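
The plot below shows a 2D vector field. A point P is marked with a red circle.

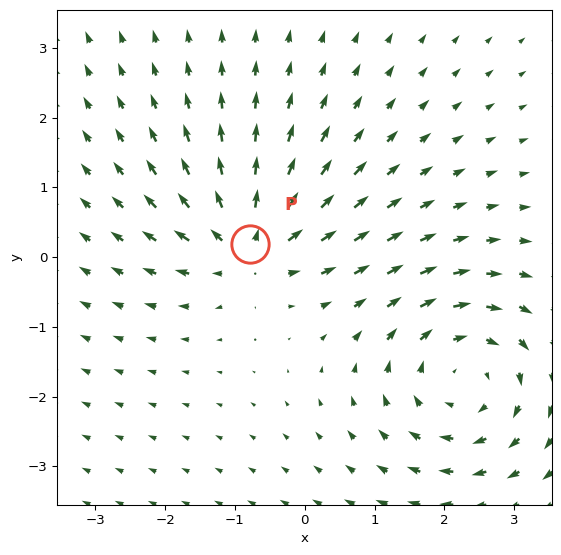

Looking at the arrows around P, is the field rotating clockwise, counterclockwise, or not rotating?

Near P at (-0.8, 0.2) the arrows show no circulation. The curl there is ≈0.

not rotating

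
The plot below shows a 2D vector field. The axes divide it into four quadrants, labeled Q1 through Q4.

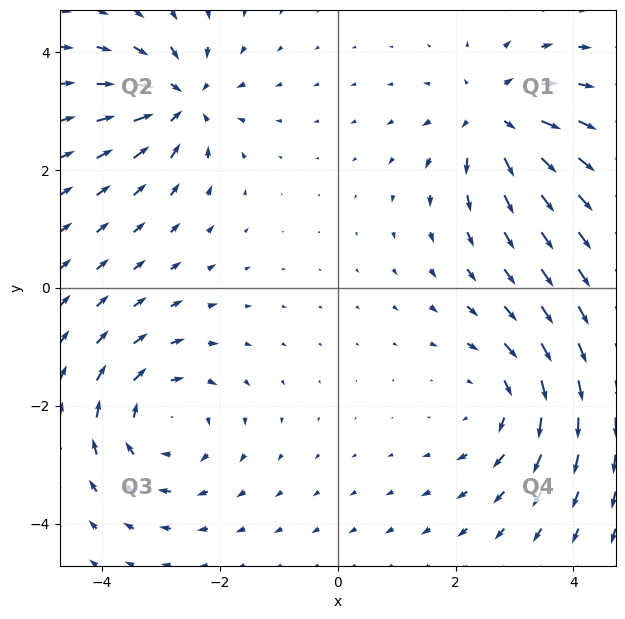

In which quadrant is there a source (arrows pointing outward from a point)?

The source sits at approximately (2.6, 2.9), which lies in quadrant Q1. The divergence there is about +5, positive as expected for a source.

Q1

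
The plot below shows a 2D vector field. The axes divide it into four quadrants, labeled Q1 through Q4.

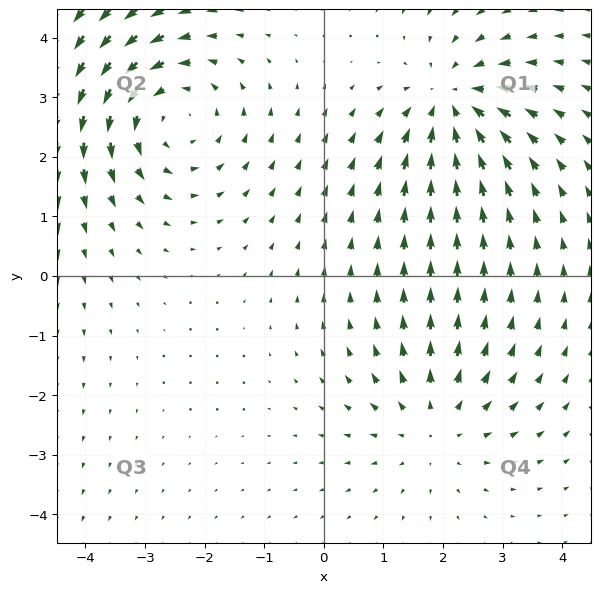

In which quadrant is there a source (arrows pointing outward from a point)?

The source sits at approximately (1.9, -2.5), which lies in quadrant Q4. The divergence there is about +3, positive as expected for a source.

Q4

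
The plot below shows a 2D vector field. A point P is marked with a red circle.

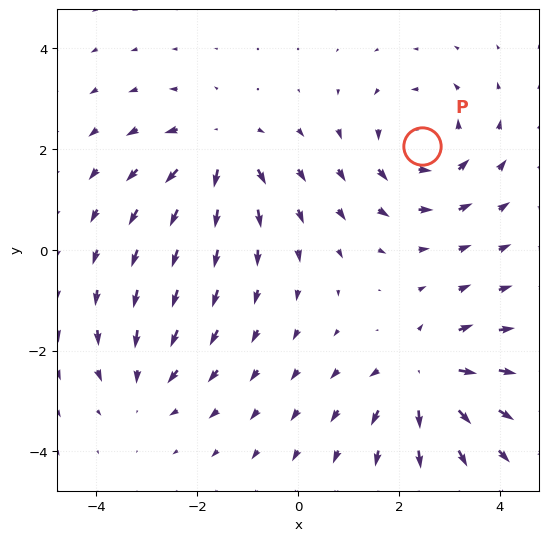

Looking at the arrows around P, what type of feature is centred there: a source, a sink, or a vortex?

vortex

At P (2.5, 2.1) the arrows circulate counterclockwise. Divergence ≈0, curl about +4 — near-zero divergence with nonzero curl is a vortex.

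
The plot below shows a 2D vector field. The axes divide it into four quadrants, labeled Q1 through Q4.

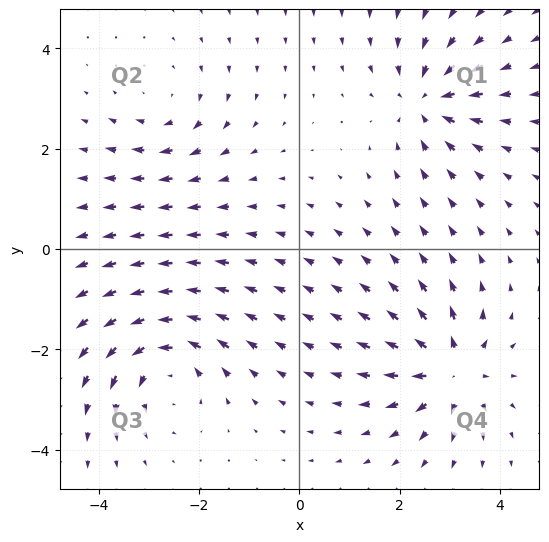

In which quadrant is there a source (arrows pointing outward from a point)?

Q4

The source sits at approximately (3.0, -2.4), which lies in quadrant Q4. The divergence there is about +5, positive as expected for a source.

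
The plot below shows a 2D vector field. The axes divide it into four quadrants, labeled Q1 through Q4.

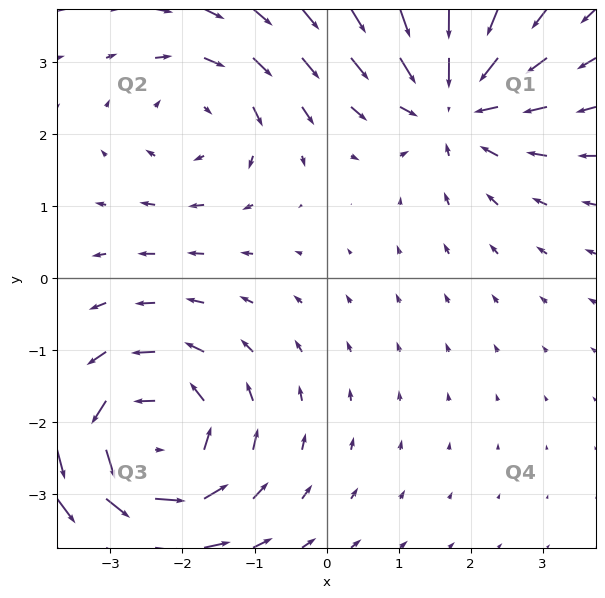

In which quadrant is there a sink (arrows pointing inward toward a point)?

The sink sits at approximately (1.8, 2.5), which lies in quadrant Q1. The divergence there is about -3, negative as expected for a sink.

Q1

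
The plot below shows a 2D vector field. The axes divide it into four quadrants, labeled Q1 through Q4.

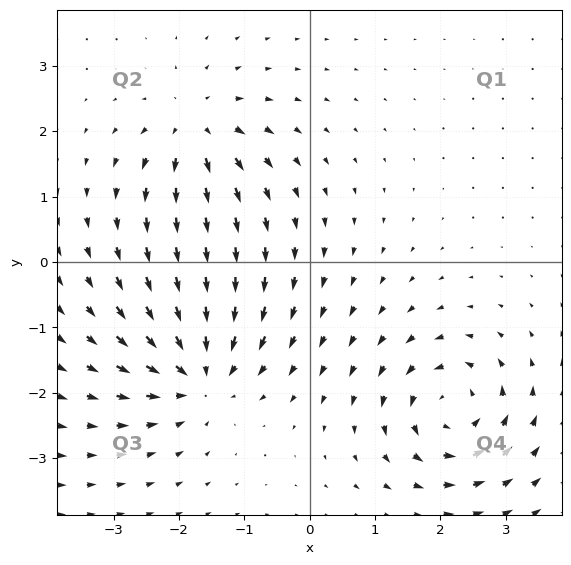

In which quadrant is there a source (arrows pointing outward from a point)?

The source sits at approximately (-1.7, 2.0), which lies in quadrant Q2. The divergence there is about +4, positive as expected for a source.

Q2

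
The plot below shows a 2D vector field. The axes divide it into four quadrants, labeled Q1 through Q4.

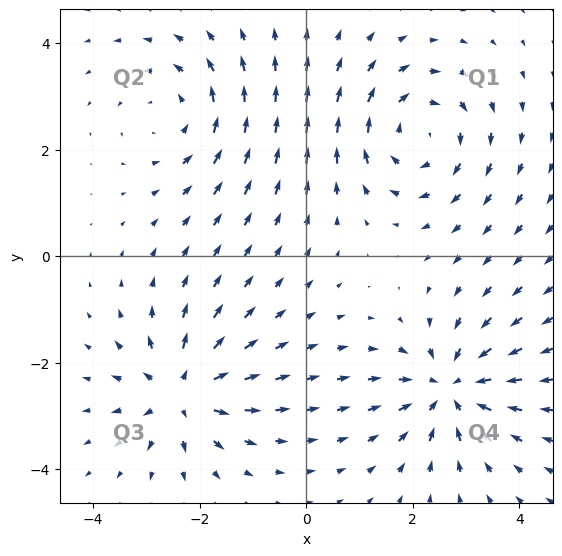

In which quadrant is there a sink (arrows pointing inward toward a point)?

The sink sits at approximately (2.7, -2.5), which lies in quadrant Q4. The divergence there is about -5, negative as expected for a sink.

Q4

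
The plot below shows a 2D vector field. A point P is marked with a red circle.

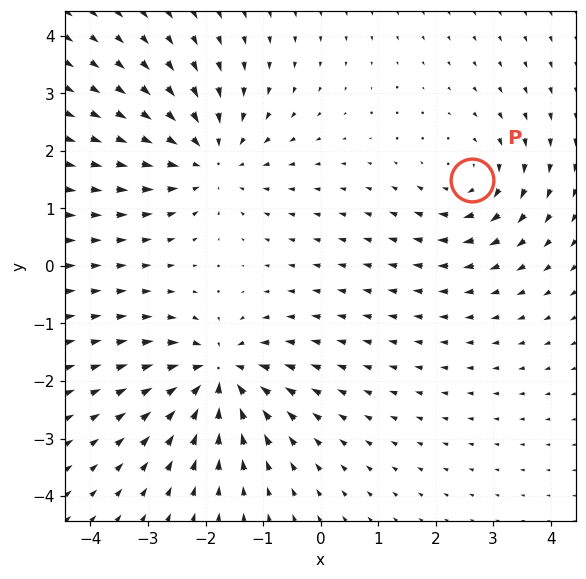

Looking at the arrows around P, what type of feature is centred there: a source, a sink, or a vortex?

vortex

At P (2.6, 1.5) the arrows circulate clockwise. Divergence ≈0, curl about -4 — near-zero divergence with nonzero curl is a vortex.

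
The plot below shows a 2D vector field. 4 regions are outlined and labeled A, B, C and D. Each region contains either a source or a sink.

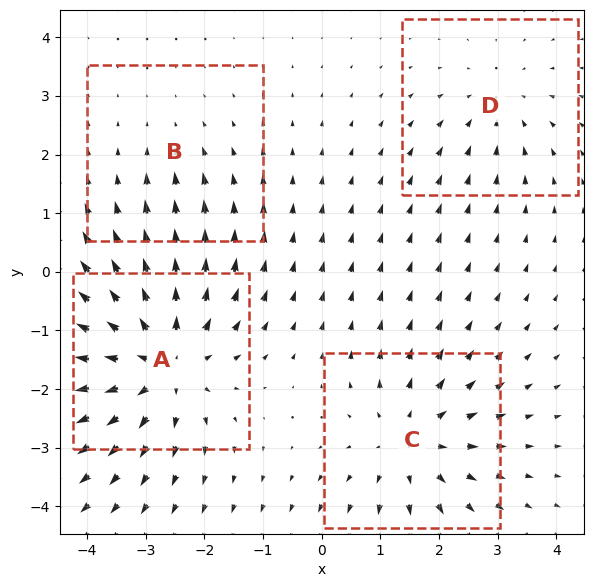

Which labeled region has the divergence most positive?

Divergence at each region's feature centre — A: about +6, B: about -2, C: about +4, D: about -3. Region A is most positive.

A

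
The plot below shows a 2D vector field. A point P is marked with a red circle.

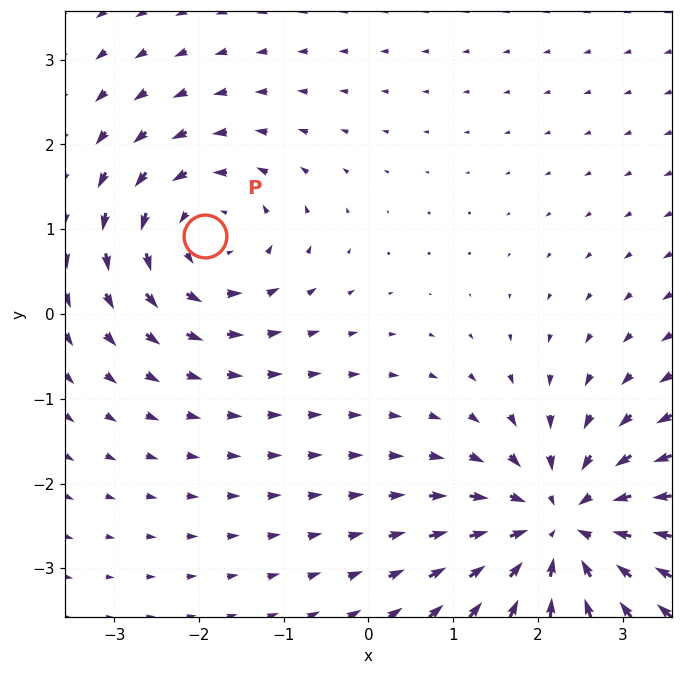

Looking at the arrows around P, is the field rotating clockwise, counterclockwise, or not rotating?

counterclockwise

Near P at (-1.9, 0.9) the arrows circulate counterclockwise. The curl (z-component) there is about +3; positive curl means counterclockwise rotation.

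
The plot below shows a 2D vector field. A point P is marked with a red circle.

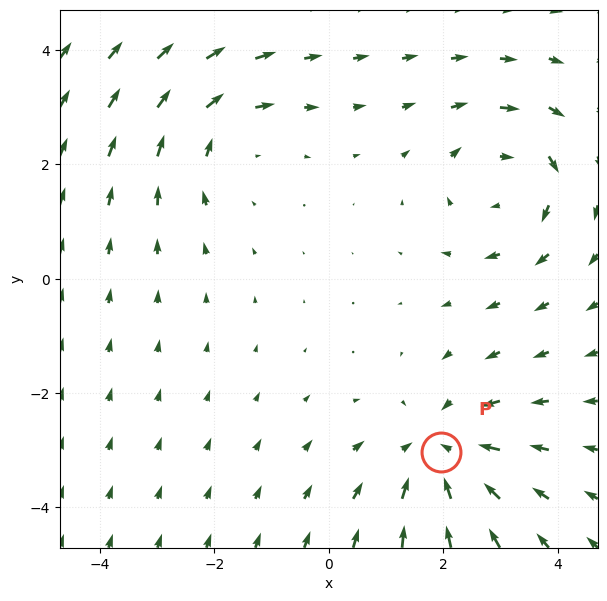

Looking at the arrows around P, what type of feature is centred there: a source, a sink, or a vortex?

sink

At P (2.0, -3.0) the arrows converge inward. Divergence about -3, curl ≈0 — negative divergence with near-zero curl is a sink.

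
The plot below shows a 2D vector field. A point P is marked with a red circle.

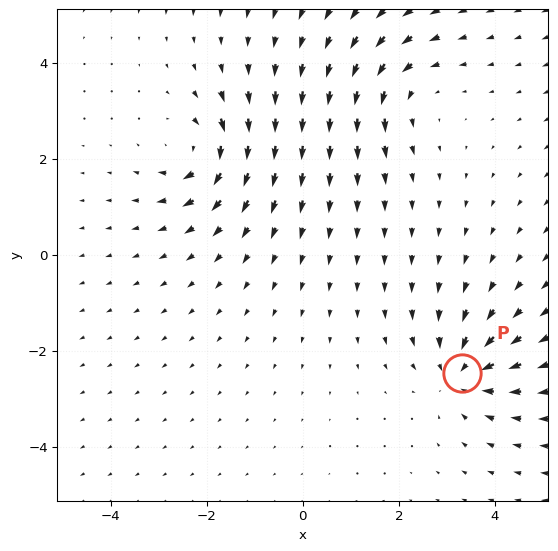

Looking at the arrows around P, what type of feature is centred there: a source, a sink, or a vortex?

sink

At P (3.3, -2.5) the arrows converge inward. Divergence about -4, curl ≈0 — negative divergence with near-zero curl is a sink.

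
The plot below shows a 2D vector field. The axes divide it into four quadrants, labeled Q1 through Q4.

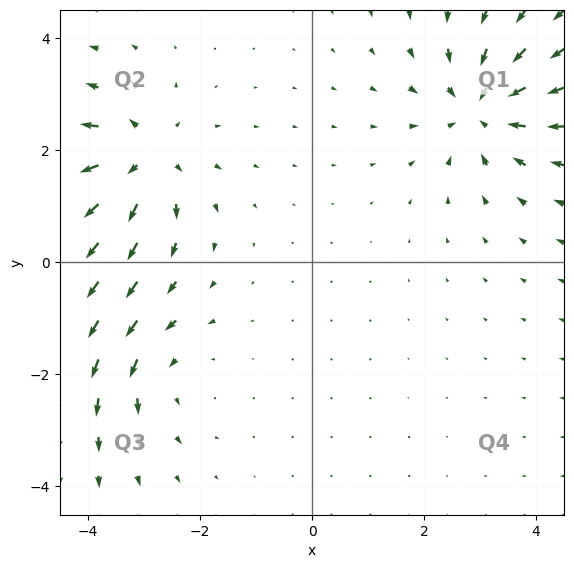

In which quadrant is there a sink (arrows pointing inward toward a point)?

The sink sits at approximately (3.0, 2.7), which lies in quadrant Q1. The divergence there is about -4, negative as expected for a sink.

Q1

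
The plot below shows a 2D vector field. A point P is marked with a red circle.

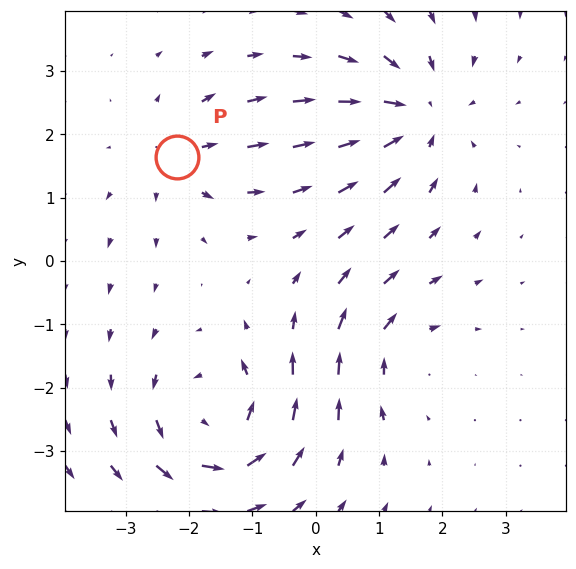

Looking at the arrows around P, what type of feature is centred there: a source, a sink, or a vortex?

At P (-2.2, 1.6) the arrows spread outward. Divergence about +3, curl ≈0 — positive divergence with near-zero curl is a source.

source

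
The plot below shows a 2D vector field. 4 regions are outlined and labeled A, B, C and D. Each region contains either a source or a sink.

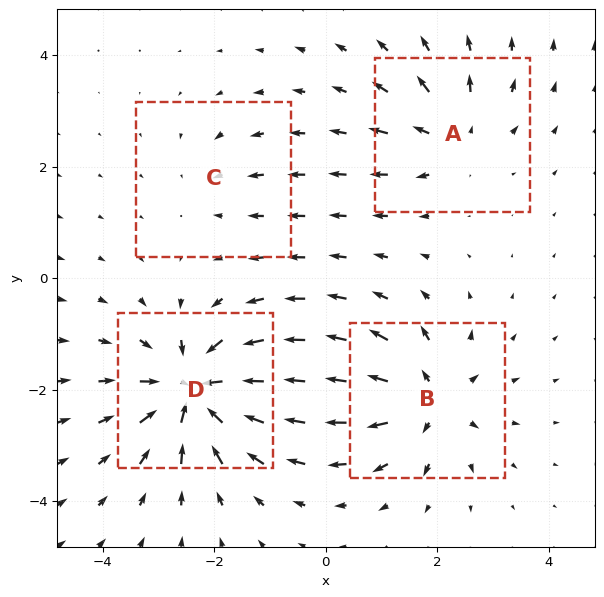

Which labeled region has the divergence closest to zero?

C

Divergence at each region's feature centre — A: about +4, B: about +6, C: about -2, D: about -8. Region C is closest to zero.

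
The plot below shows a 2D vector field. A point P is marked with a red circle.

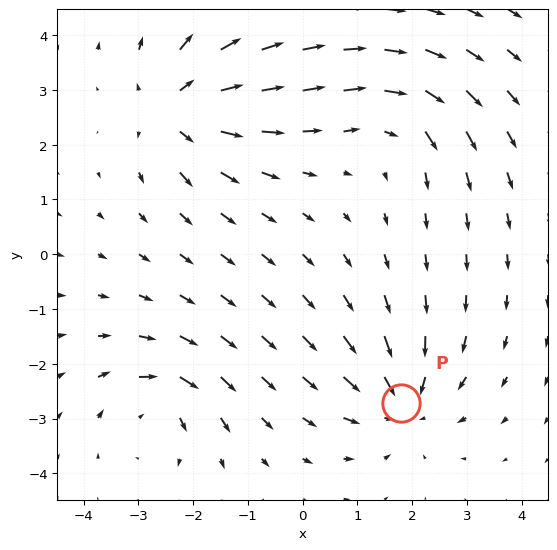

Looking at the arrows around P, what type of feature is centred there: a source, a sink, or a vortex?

sink

At P (1.8, -2.7) the arrows converge inward. Divergence about -4, curl ≈0 — negative divergence with near-zero curl is a sink.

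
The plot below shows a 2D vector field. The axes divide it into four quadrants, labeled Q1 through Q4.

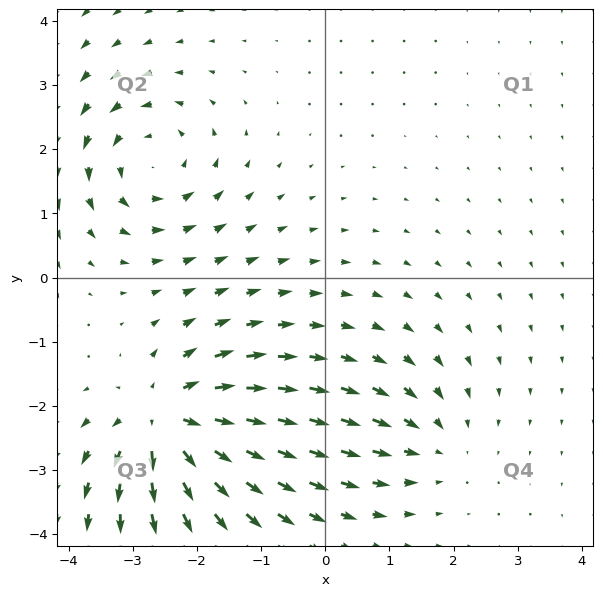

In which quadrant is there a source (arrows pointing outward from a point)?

The source sits at approximately (-2.5, -2.2), which lies in quadrant Q3. The divergence there is about +6, positive as expected for a source.

Q3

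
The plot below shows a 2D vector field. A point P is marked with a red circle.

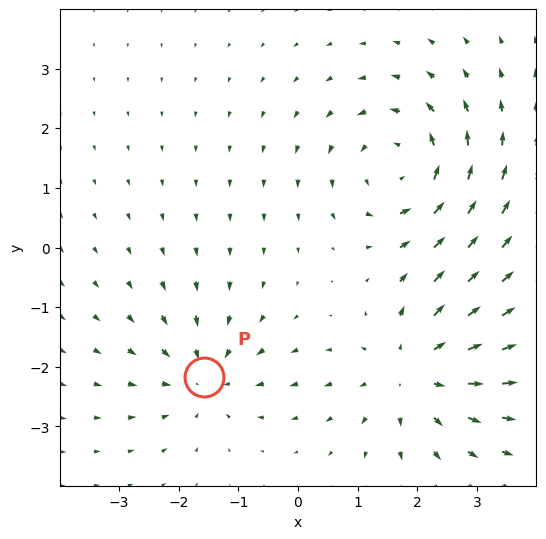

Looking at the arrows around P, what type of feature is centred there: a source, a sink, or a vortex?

sink

At P (-1.6, -2.2) the arrows converge inward. Divergence about -3, curl ≈0 — negative divergence with near-zero curl is a sink.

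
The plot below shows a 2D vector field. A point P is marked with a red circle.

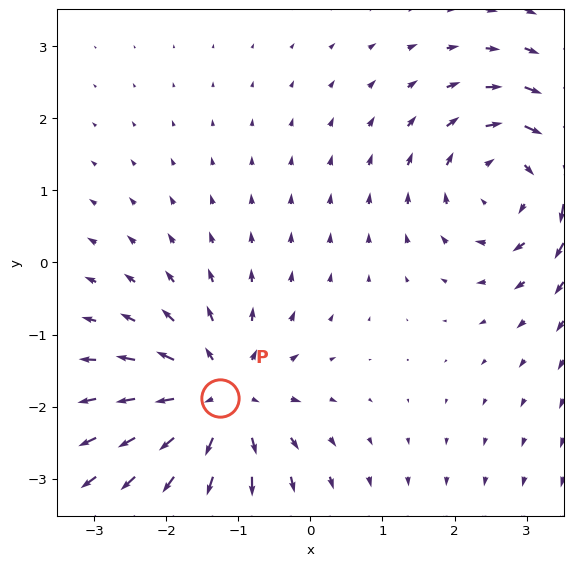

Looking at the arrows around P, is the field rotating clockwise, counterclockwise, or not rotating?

Near P at (-1.3, -1.9) the arrows show no circulation. The curl there is ≈0.

not rotating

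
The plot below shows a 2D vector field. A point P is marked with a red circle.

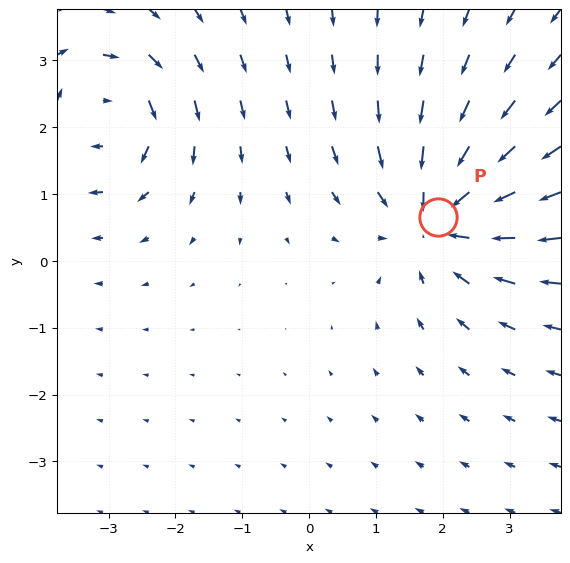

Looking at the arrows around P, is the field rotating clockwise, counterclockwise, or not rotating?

Near P at (1.9, 0.7) the arrows show no circulation. The curl there is ≈0.

not rotating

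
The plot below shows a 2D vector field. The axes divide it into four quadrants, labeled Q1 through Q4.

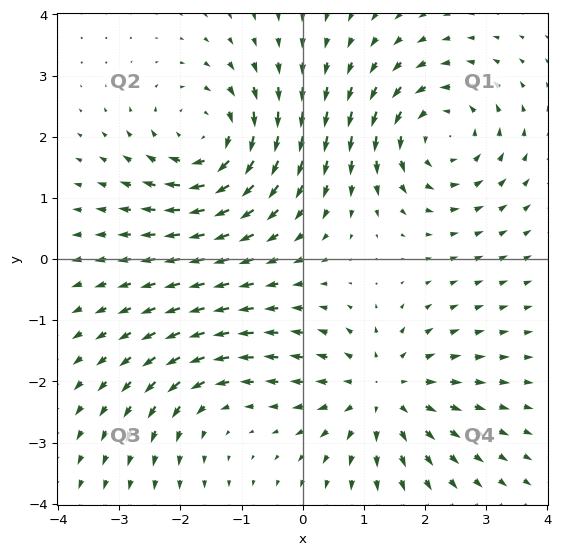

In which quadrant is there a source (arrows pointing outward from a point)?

Q4

The source sits at approximately (1.3, -2.2), which lies in quadrant Q4. The divergence there is about +5, positive as expected for a source.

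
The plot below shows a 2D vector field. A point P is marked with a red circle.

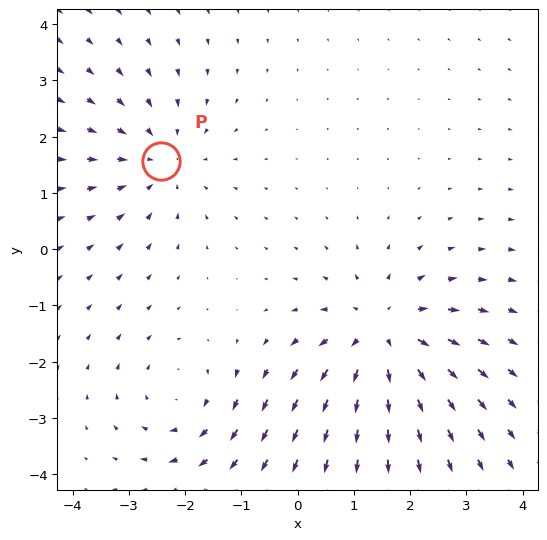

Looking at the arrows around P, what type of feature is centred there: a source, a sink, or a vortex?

At P (-2.4, 1.6) the arrows converge inward. Divergence about -2, curl ≈0 — negative divergence with near-zero curl is a sink.

sink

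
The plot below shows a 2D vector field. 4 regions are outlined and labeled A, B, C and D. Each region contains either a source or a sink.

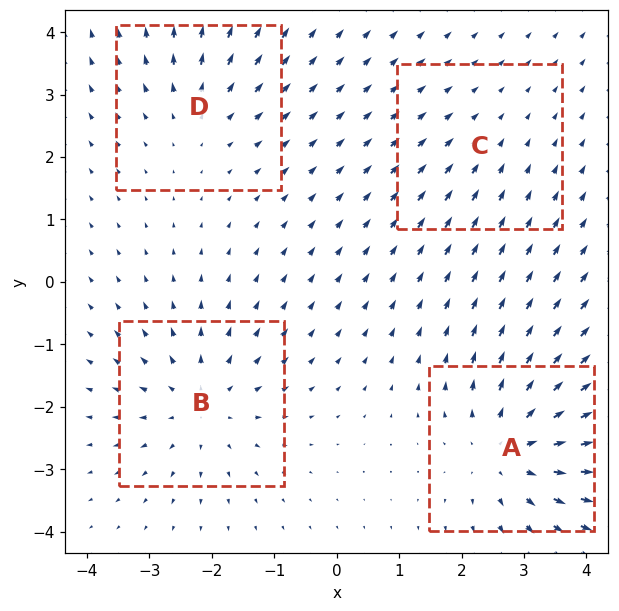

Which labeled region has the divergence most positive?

Divergence at each region's feature centre — A: about +6, B: about +5, C: about -2, D: about +3. Region A is most positive.

A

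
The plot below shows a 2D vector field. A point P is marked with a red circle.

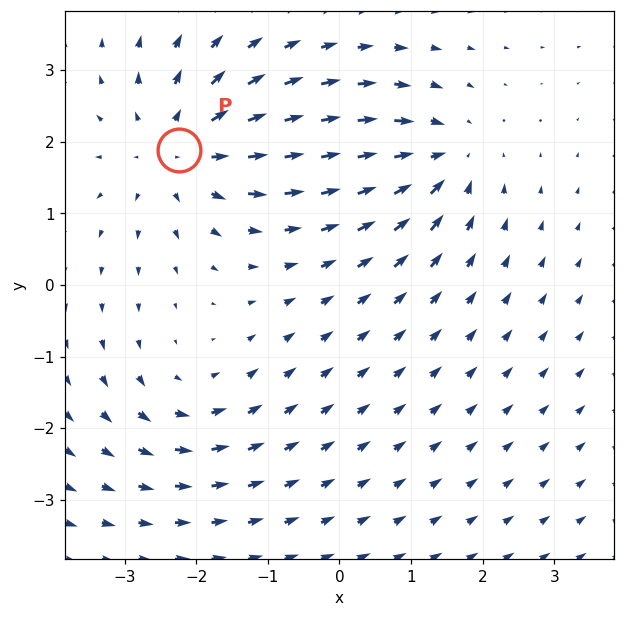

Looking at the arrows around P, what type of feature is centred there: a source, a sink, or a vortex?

At P (-2.2, 1.9) the arrows spread outward. Divergence about +4, curl ≈0 — positive divergence with near-zero curl is a source.

source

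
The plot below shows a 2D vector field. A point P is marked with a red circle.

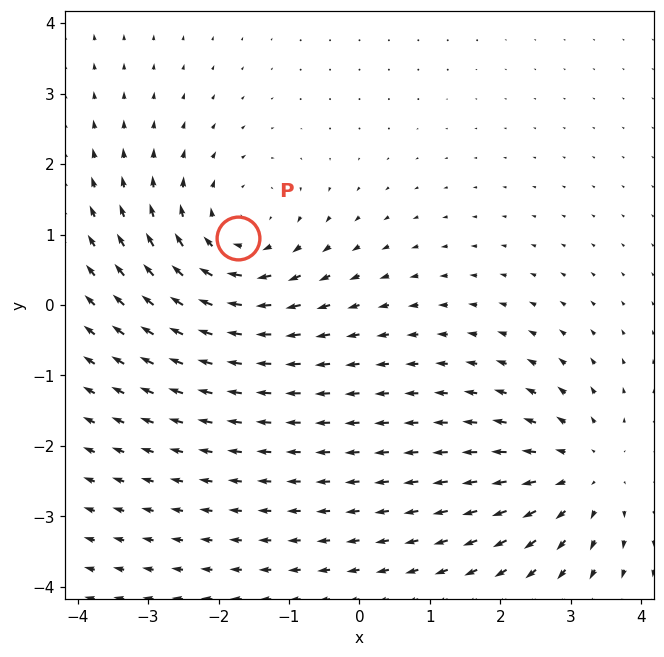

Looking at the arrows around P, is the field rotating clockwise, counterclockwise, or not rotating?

Near P at (-1.7, 1.0) the arrows circulate clockwise. The curl (z-component) there is about -3; negative curl means clockwise rotation.

clockwise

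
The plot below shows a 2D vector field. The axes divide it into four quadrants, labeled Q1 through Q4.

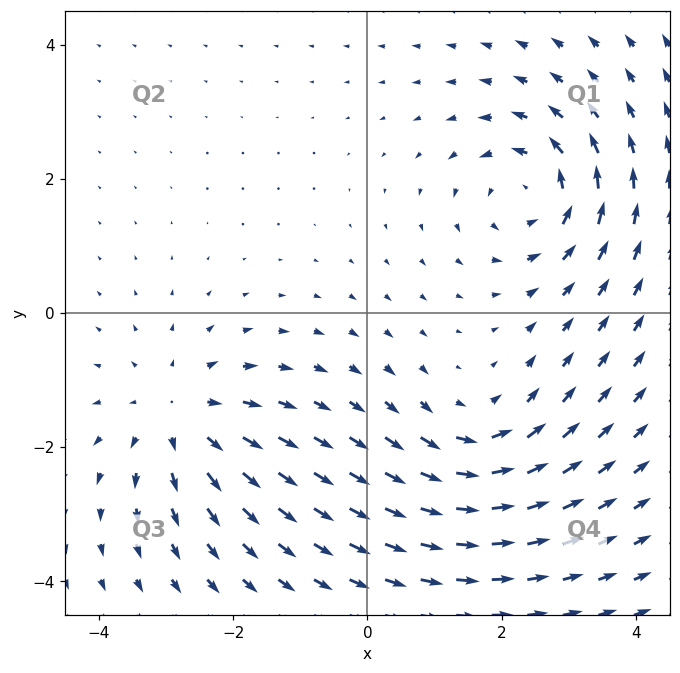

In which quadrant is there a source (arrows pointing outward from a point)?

The source sits at approximately (-2.8, -1.5), which lies in quadrant Q3. The divergence there is about +4, positive as expected for a source.

Q3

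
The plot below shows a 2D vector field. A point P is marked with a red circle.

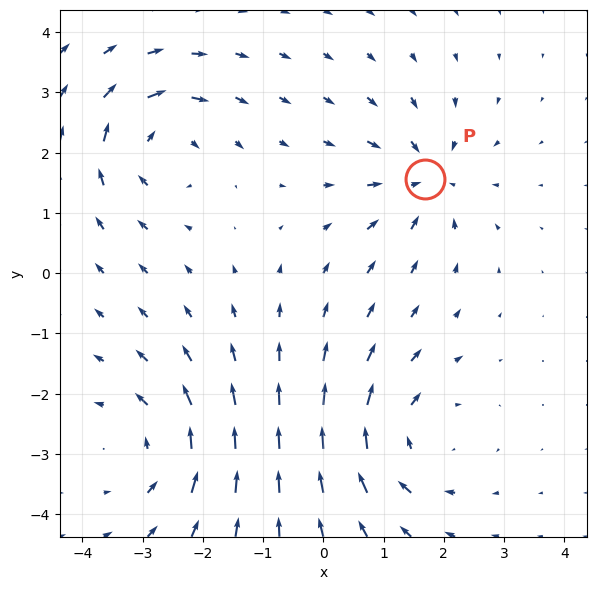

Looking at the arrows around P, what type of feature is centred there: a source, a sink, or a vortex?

At P (1.7, 1.6) the arrows converge inward. Divergence about -4, curl ≈0 — negative divergence with near-zero curl is a sink.

sink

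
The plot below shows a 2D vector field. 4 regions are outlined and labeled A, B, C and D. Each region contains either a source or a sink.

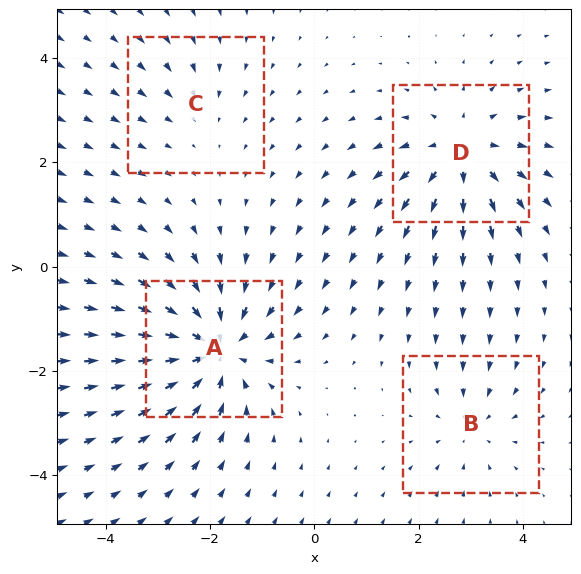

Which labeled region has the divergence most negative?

A

Divergence at each region's feature centre — A: about -7, B: about -3, C: about -2, D: about +5. Region A is most negative.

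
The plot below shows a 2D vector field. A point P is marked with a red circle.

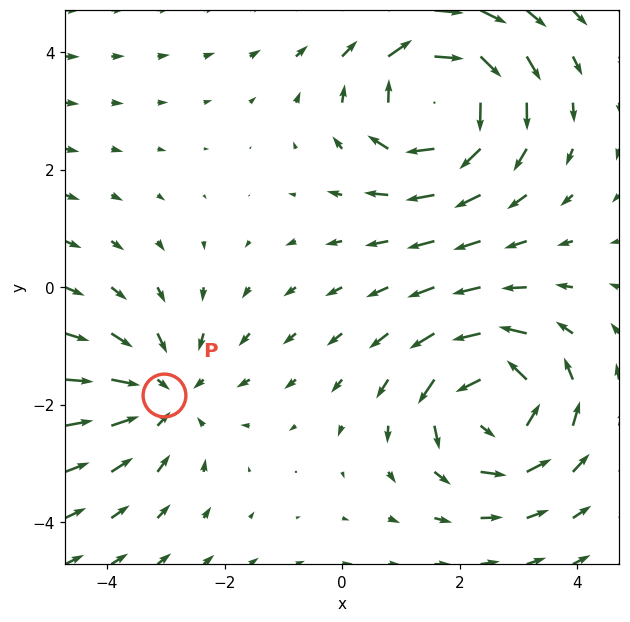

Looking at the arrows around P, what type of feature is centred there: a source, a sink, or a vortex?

At P (-3.0, -1.8) the arrows converge inward. Divergence about -2, curl ≈0 — negative divergence with near-zero curl is a sink.

sink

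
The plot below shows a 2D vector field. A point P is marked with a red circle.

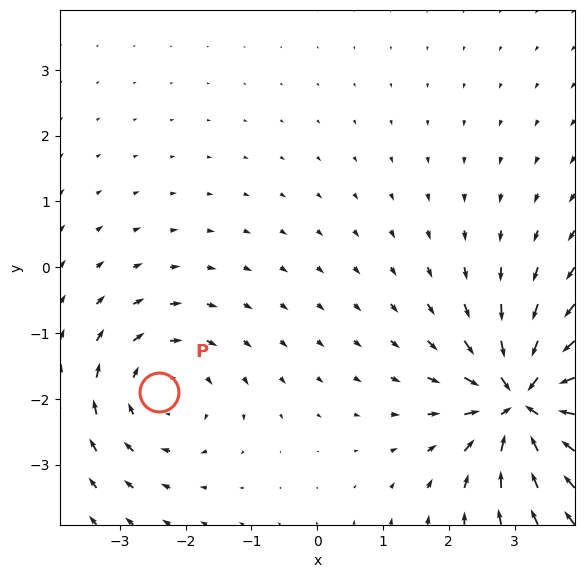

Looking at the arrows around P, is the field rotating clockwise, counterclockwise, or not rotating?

clockwise

Near P at (-2.4, -1.9) the arrows circulate clockwise. The curl (z-component) there is about -3; negative curl means clockwise rotation.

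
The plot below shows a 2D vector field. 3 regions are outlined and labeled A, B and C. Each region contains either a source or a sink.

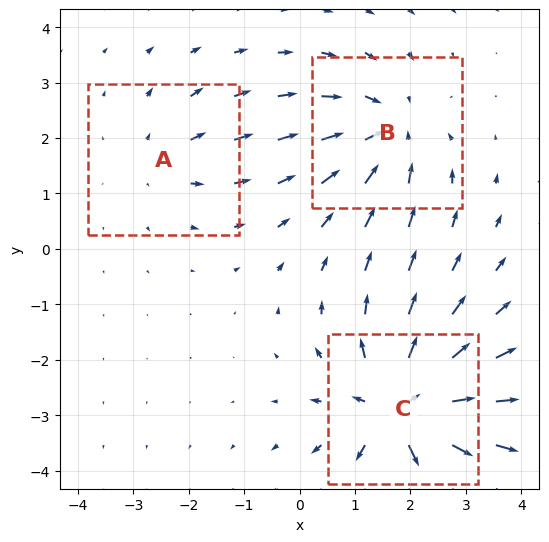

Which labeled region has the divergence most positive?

Divergence at each region's feature centre — A: about +2, B: about -3, C: about +5. Region C is most positive.

C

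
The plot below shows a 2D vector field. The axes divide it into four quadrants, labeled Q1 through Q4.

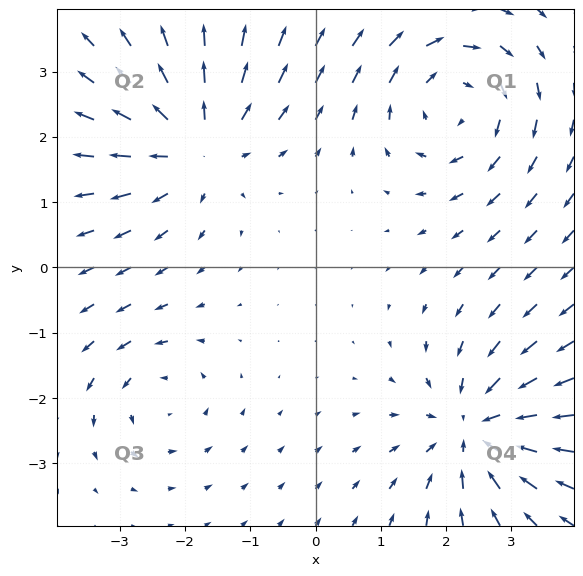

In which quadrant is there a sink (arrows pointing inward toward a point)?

The sink sits at approximately (2.5, -2.5), which lies in quadrant Q4. The divergence there is about -5, negative as expected for a sink.

Q4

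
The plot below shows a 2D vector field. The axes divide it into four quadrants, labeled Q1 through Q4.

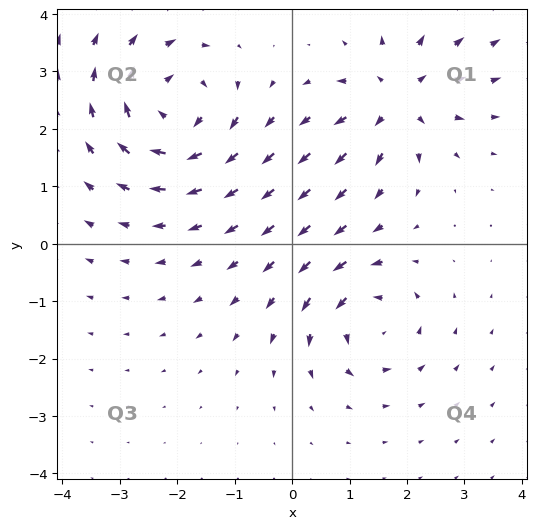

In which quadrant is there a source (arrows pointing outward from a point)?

Q1

The source sits at approximately (1.8, 2.5), which lies in quadrant Q1. The divergence there is about +4, positive as expected for a source.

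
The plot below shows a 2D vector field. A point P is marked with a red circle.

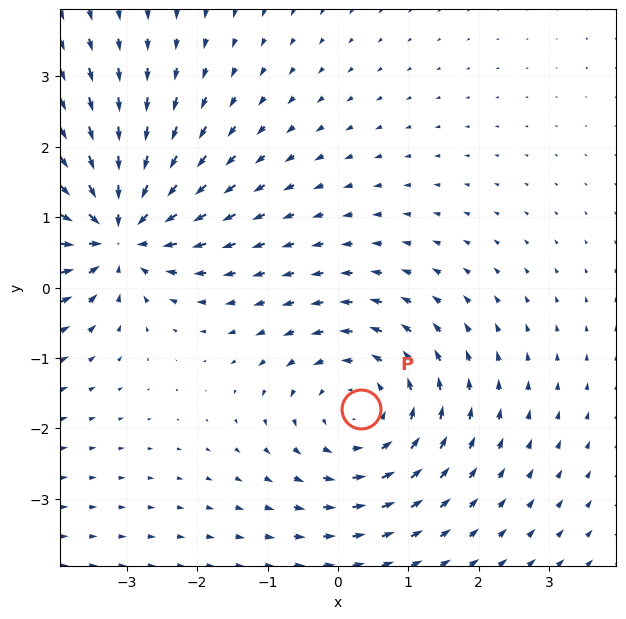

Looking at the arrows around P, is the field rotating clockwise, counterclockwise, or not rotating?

Near P at (0.3, -1.7) the arrows circulate counterclockwise. The curl (z-component) there is about +3; positive curl means counterclockwise rotation.

counterclockwise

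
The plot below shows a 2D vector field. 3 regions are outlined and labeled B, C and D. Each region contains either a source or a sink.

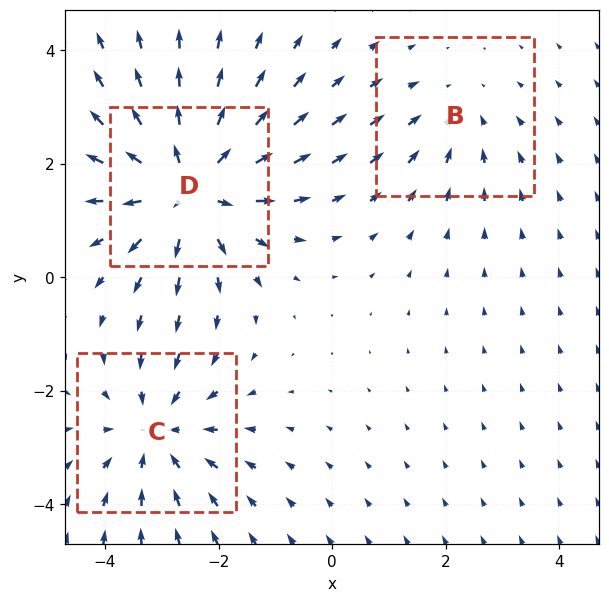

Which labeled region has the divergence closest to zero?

Divergence at each region's feature centre — B: about -2, C: about -3, D: about +4. Region B is closest to zero.

B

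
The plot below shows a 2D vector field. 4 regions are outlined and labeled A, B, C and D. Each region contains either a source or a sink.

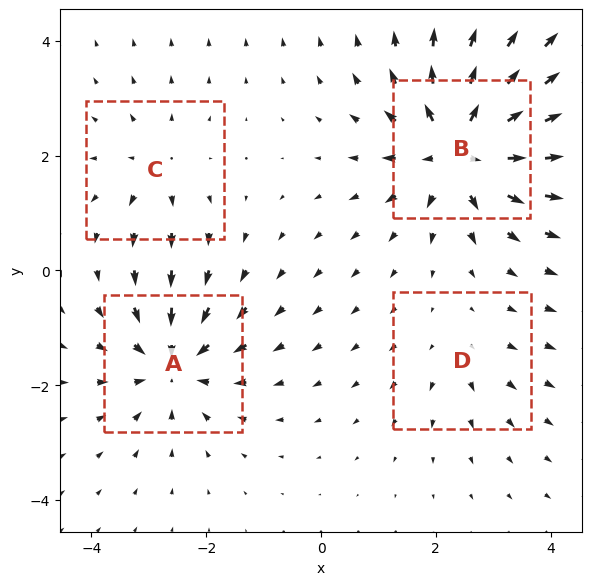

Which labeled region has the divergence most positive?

Divergence at each region's feature centre — A: about -6, B: about +8, C: about +4, D: about +2. Region B is most positive.

B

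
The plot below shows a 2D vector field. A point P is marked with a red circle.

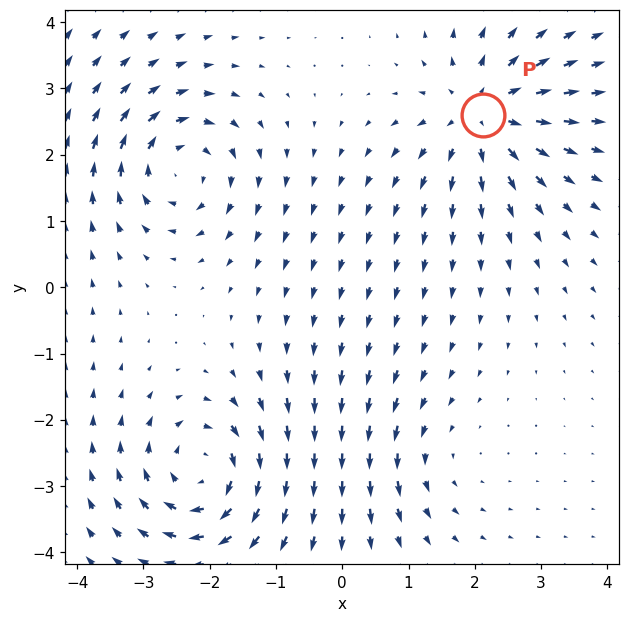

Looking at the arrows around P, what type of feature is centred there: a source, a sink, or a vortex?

source

At P (2.1, 2.6) the arrows spread outward. Divergence about +5, curl ≈0 — positive divergence with near-zero curl is a source.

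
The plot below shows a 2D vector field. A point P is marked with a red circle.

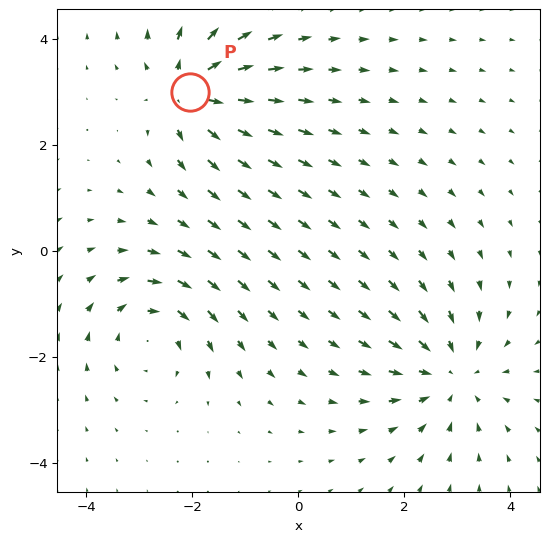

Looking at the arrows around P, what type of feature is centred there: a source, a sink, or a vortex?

At P (-2.1, 3.0) the arrows spread outward. Divergence about +5, curl ≈0 — positive divergence with near-zero curl is a source.

source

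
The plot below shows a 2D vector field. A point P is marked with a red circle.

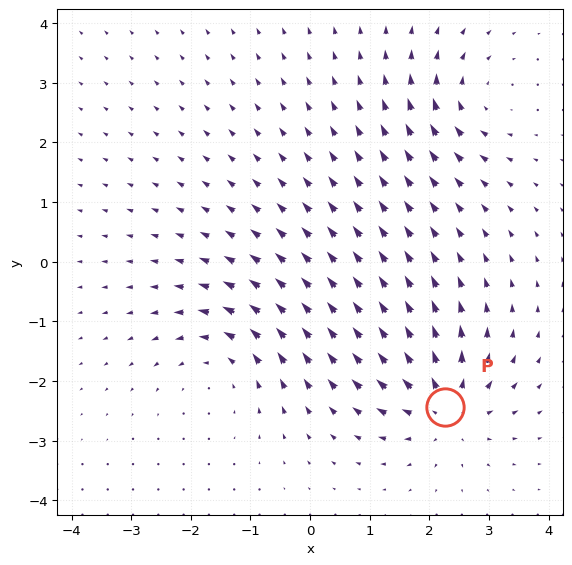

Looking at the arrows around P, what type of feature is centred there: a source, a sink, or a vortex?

source

At P (2.3, -2.4) the arrows spread outward. Divergence about +6, curl ≈0 — positive divergence with near-zero curl is a source.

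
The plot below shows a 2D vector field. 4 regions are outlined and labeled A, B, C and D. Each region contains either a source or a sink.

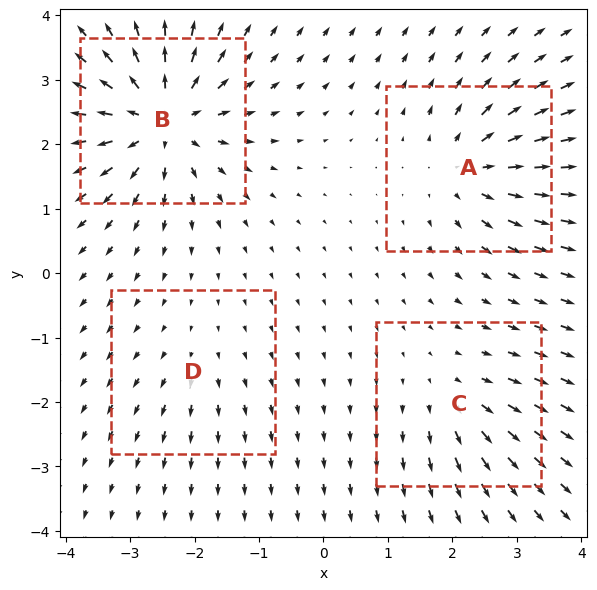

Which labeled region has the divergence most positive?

B

Divergence at each region's feature centre — A: about +6, B: about +9, C: about +4, D: about +2. Region B is most positive.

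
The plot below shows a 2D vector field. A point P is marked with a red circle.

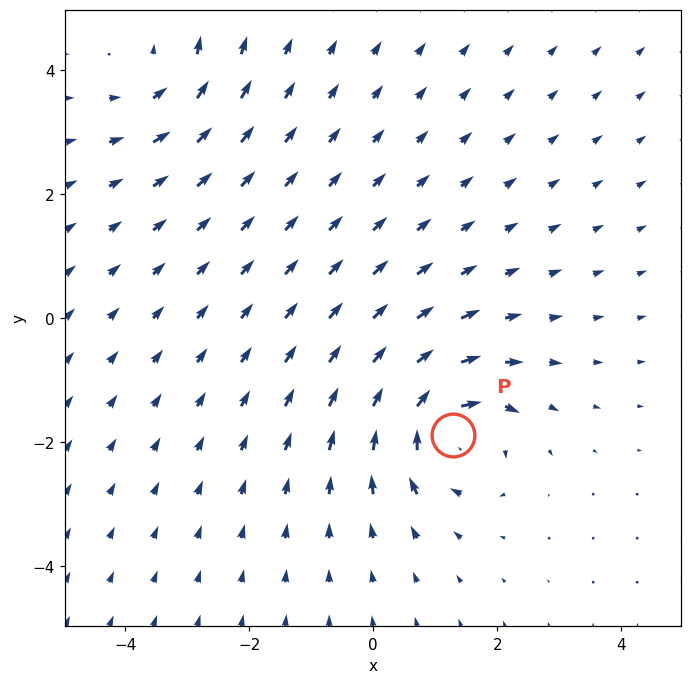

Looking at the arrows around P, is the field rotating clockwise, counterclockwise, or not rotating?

Near P at (1.3, -1.9) the arrows circulate clockwise. The curl (z-component) there is about -6; negative curl means clockwise rotation.

clockwise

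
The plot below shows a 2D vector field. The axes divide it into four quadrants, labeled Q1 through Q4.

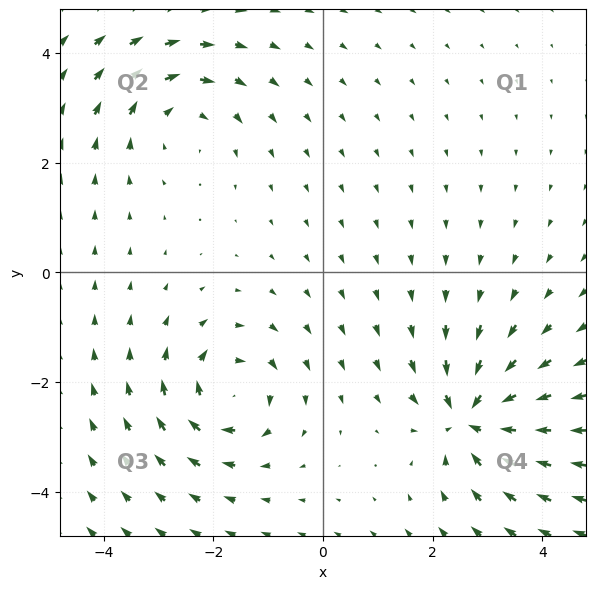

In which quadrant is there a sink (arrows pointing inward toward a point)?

The sink sits at approximately (2.7, -2.7), which lies in quadrant Q4. The divergence there is about -5, negative as expected for a sink.

Q4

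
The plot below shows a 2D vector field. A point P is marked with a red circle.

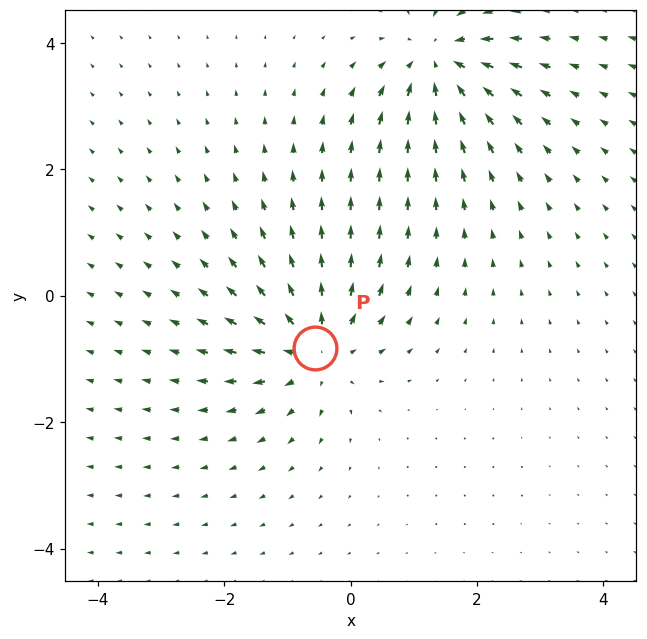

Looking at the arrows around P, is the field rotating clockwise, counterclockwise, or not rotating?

Near P at (-0.6, -0.8) the arrows show no circulation. The curl there is ≈0.

not rotating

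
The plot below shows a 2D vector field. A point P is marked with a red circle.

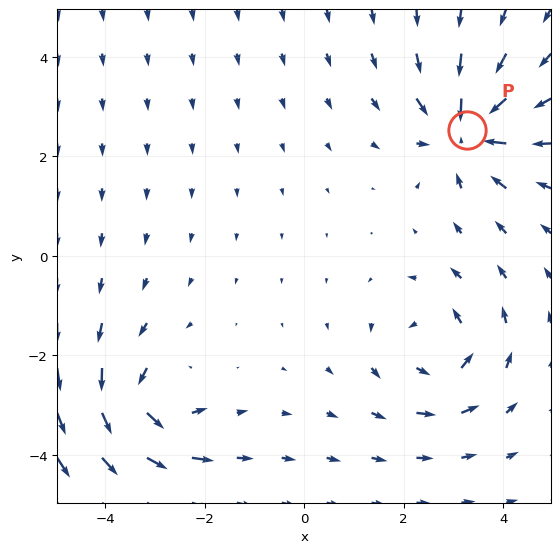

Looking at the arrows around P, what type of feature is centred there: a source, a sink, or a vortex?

sink

At P (3.3, 2.5) the arrows converge inward. Divergence about -6, curl ≈0 — negative divergence with near-zero curl is a sink.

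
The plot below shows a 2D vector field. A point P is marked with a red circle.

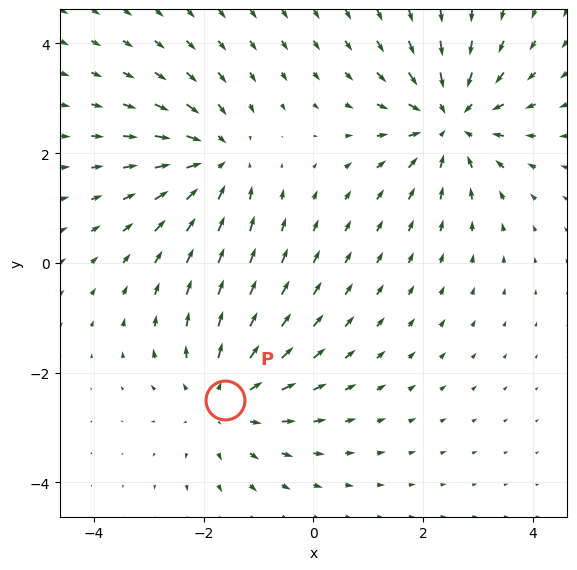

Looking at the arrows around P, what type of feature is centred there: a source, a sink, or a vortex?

source

At P (-1.6, -2.5) the arrows spread outward. Divergence about +3, curl ≈0 — positive divergence with near-zero curl is a source.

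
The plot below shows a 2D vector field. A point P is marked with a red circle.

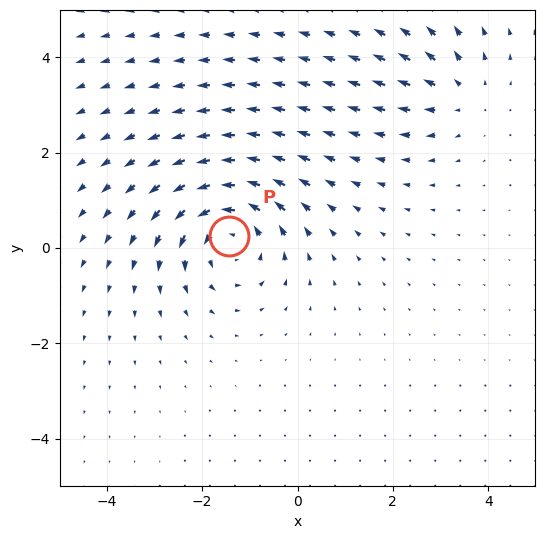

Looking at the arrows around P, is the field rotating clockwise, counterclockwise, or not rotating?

counterclockwise

Near P at (-1.4, 0.2) the arrows circulate counterclockwise. The curl (z-component) there is about +5; positive curl means counterclockwise rotation.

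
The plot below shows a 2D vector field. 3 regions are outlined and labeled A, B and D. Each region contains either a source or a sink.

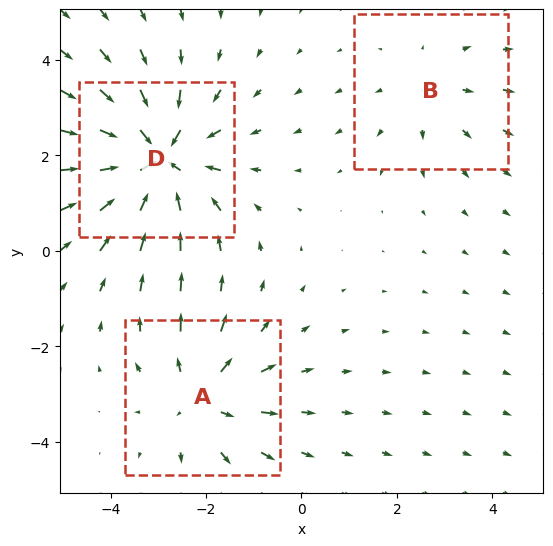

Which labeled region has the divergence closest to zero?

B

Divergence at each region's feature centre — A: about +3, B: about +2, D: about -5. Region B is closest to zero.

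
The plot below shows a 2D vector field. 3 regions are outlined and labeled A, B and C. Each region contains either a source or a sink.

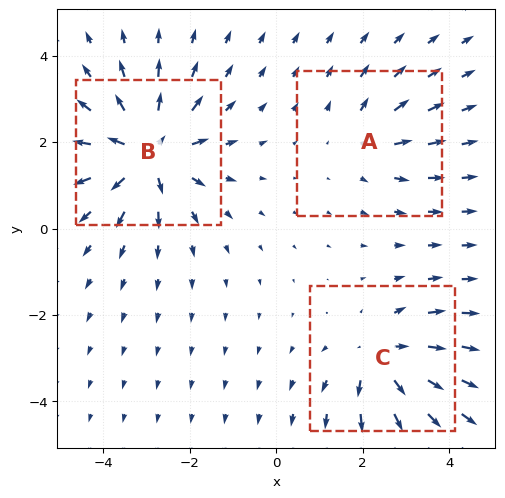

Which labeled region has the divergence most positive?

Divergence at each region's feature centre — A: about +2, B: about +5, C: about +4. Region B is most positive.

B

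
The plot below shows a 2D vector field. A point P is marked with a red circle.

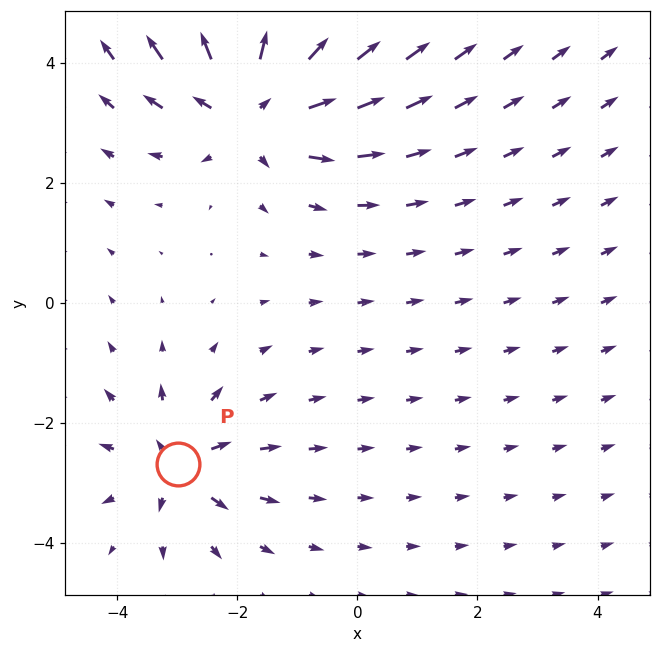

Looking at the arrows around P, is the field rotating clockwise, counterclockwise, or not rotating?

Near P at (-3.0, -2.7) the arrows show no circulation. The curl there is ≈0.

not rotating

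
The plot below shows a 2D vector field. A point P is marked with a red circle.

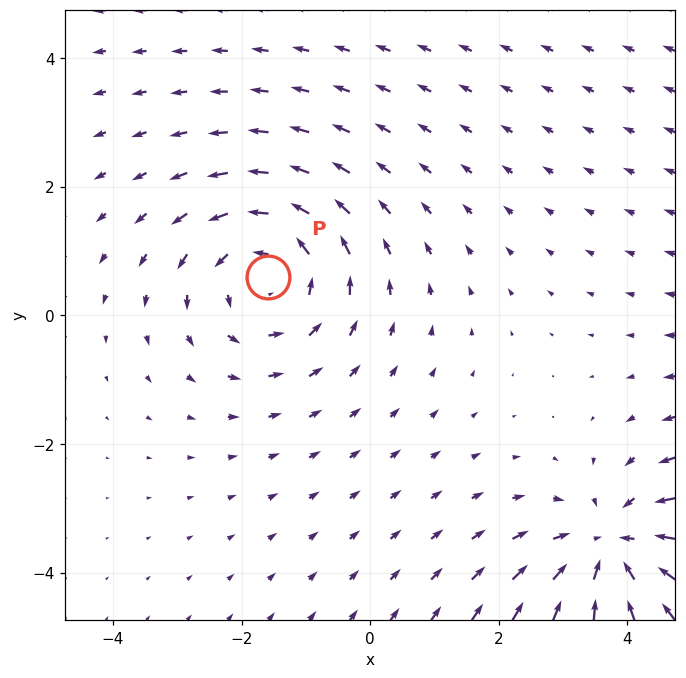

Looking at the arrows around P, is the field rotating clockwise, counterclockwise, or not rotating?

counterclockwise

Near P at (-1.6, 0.6) the arrows circulate counterclockwise. The curl (z-component) there is about +2; positive curl means counterclockwise rotation.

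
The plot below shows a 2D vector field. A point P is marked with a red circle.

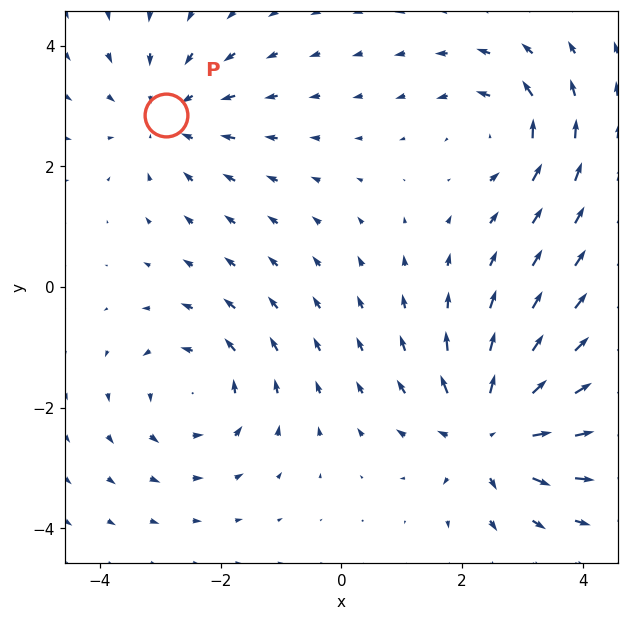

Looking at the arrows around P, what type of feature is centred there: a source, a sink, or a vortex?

At P (-2.9, 2.9) the arrows converge inward. Divergence about -3, curl ≈0 — negative divergence with near-zero curl is a sink.

sink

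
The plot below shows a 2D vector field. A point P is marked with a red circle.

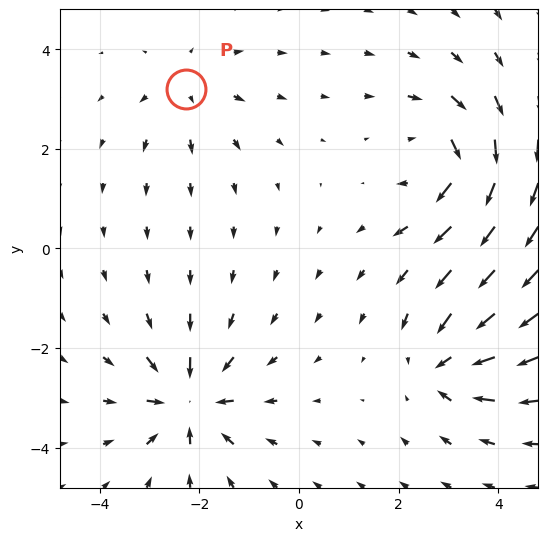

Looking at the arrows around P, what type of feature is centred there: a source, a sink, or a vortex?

At P (-2.3, 3.2) the arrows spread outward. Divergence about +3, curl ≈0 — positive divergence with near-zero curl is a source.

source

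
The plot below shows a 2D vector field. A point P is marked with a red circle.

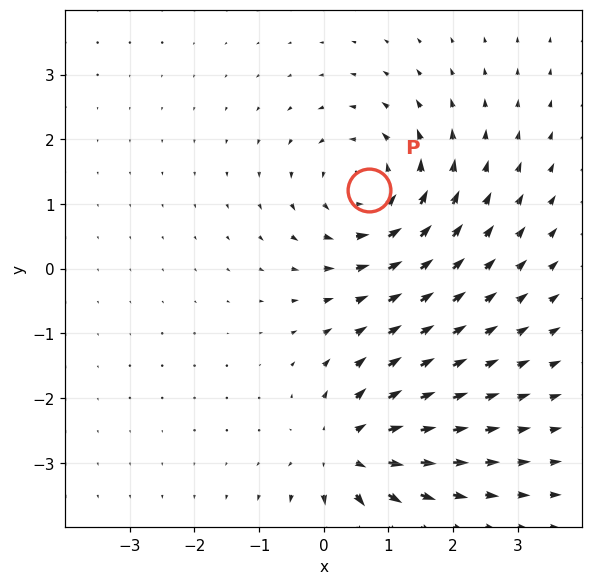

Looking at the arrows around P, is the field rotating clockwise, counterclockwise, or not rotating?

counterclockwise

Near P at (0.7, 1.2) the arrows circulate counterclockwise. The curl (z-component) there is about +4; positive curl means counterclockwise rotation.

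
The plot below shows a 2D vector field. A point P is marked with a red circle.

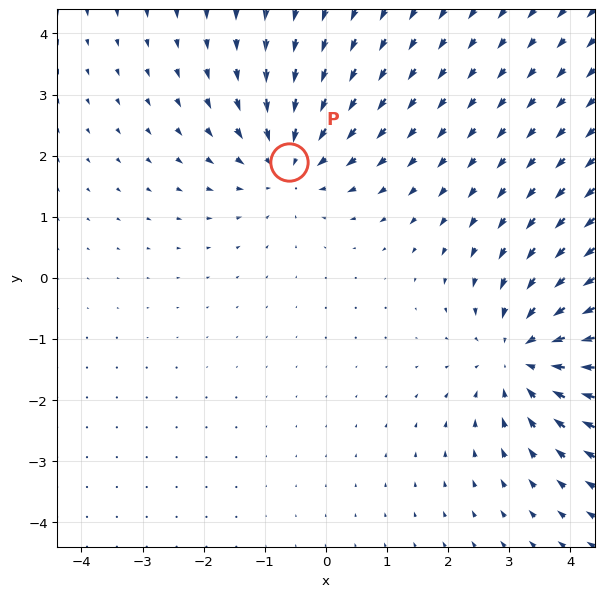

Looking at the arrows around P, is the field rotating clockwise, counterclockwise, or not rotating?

not rotating

Near P at (-0.6, 1.9) the arrows show no circulation. The curl there is ≈0.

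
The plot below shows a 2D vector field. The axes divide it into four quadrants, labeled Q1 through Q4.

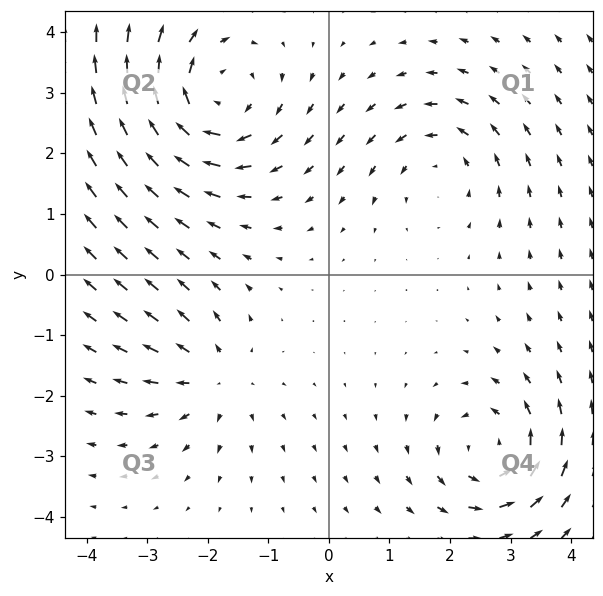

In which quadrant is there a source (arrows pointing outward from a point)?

The source sits at approximately (-1.9, -1.7), which lies in quadrant Q3. The divergence there is about +4, positive as expected for a source.

Q3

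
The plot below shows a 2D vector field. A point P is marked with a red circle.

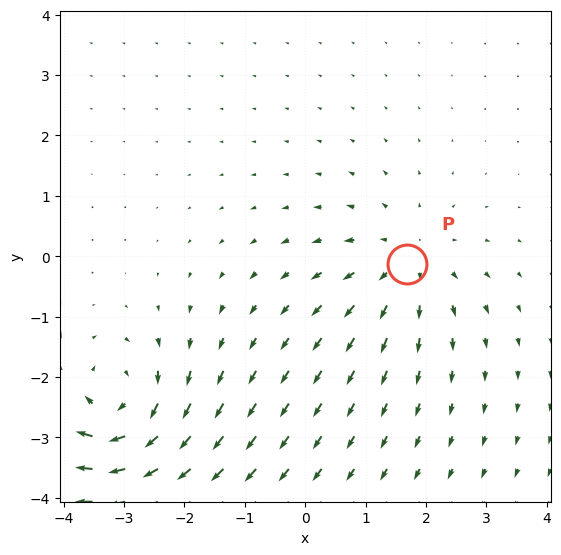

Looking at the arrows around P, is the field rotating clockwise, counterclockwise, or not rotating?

Near P at (1.7, -0.1) the arrows show no circulation. The curl there is ≈0.

not rotating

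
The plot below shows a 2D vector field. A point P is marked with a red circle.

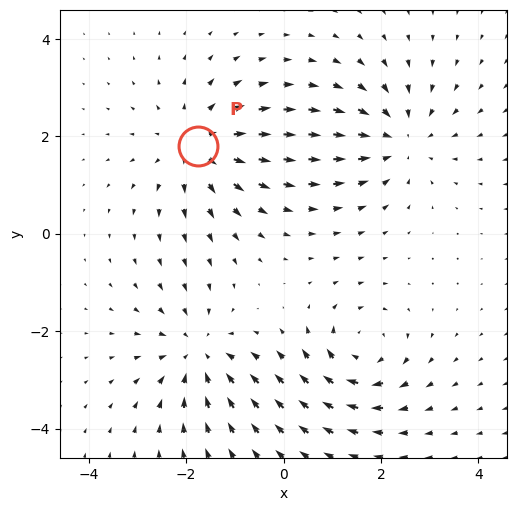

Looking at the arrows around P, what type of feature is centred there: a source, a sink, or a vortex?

At P (-1.8, 1.8) the arrows spread outward. Divergence about +4, curl ≈0 — positive divergence with near-zero curl is a source.

source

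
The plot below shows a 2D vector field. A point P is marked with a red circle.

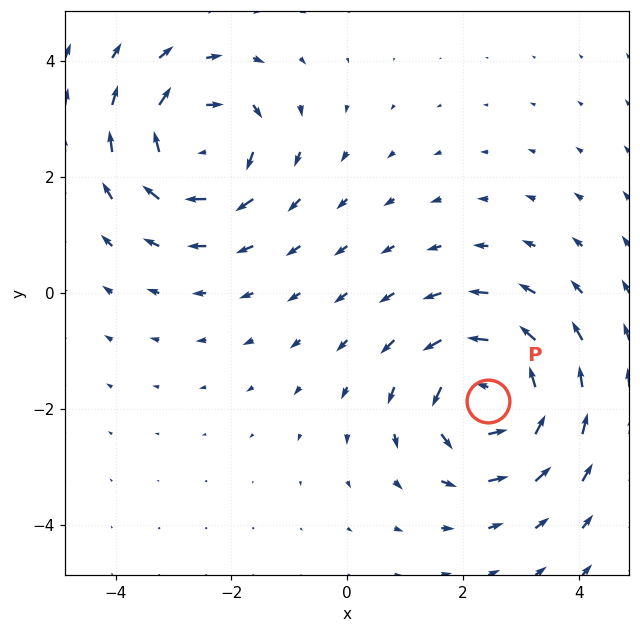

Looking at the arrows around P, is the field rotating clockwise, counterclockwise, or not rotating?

Near P at (2.4, -1.9) the arrows circulate counterclockwise. The curl (z-component) there is about +4; positive curl means counterclockwise rotation.

counterclockwise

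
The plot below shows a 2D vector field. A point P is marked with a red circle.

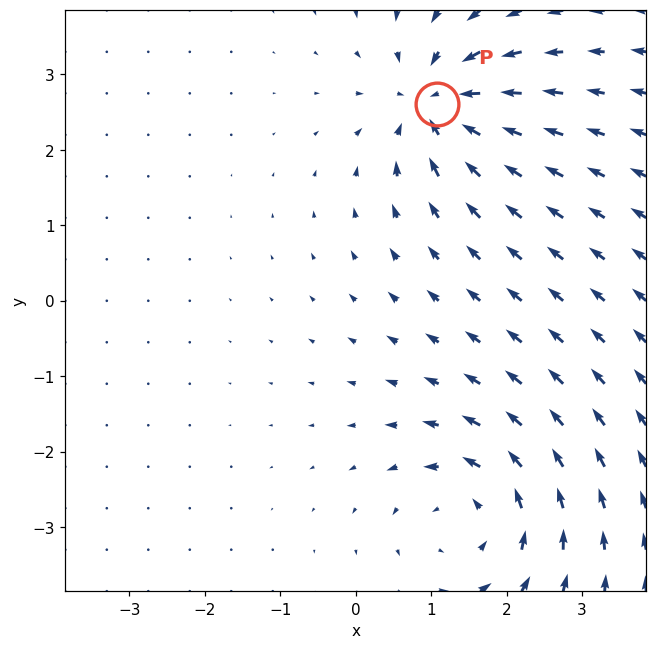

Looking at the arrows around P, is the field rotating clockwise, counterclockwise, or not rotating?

not rotating

Near P at (1.1, 2.6) the arrows show no circulation. The curl there is ≈0.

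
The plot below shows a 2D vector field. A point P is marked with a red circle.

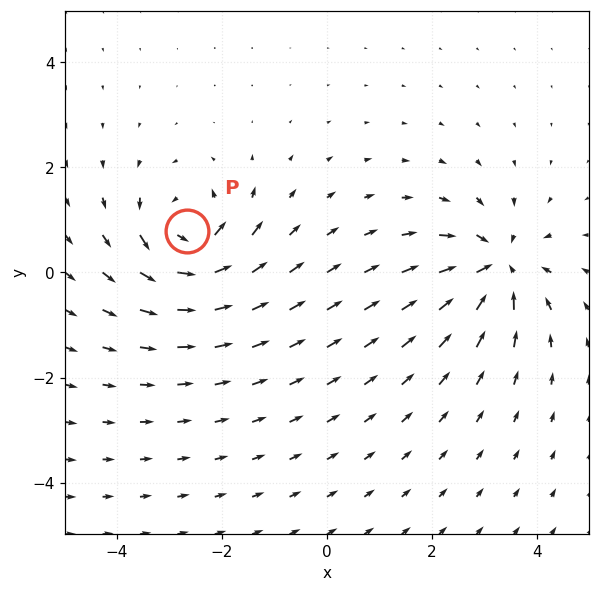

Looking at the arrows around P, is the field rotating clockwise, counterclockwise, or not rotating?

Near P at (-2.7, 0.8) the arrows circulate counterclockwise. The curl (z-component) there is about +6; positive curl means counterclockwise rotation.

counterclockwise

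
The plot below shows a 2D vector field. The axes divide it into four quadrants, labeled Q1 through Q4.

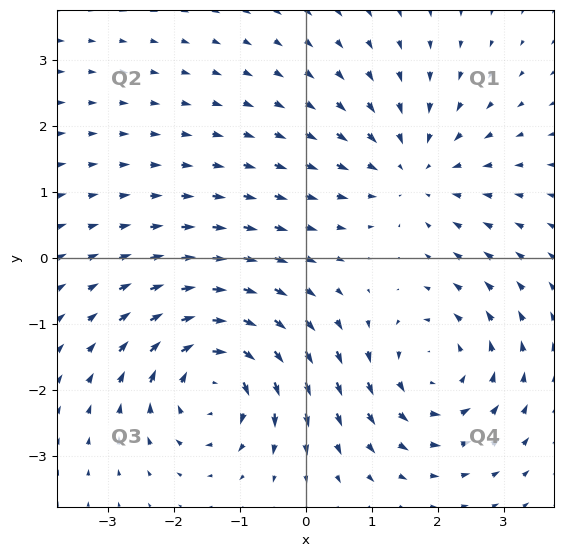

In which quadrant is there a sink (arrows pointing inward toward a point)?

The sink sits at approximately (1.6, 1.3), which lies in quadrant Q1. The divergence there is about -3, negative as expected for a sink.

Q1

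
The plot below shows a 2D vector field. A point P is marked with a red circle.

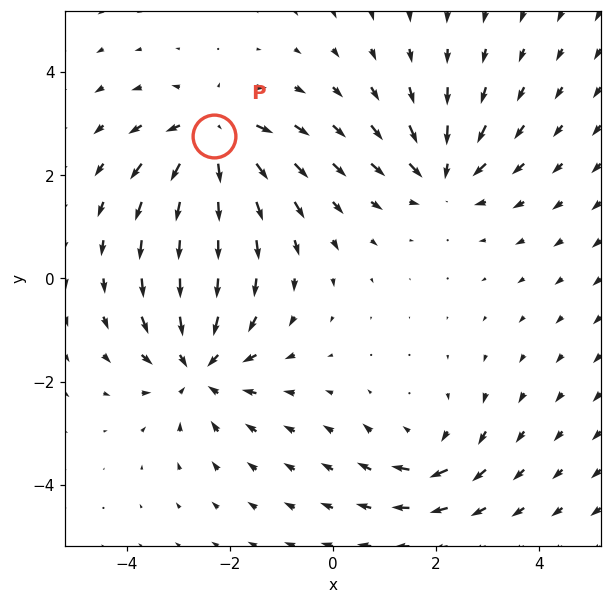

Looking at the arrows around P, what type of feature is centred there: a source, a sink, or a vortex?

At P (-2.3, 2.8) the arrows spread outward. Divergence about +6, curl ≈0 — positive divergence with near-zero curl is a source.

source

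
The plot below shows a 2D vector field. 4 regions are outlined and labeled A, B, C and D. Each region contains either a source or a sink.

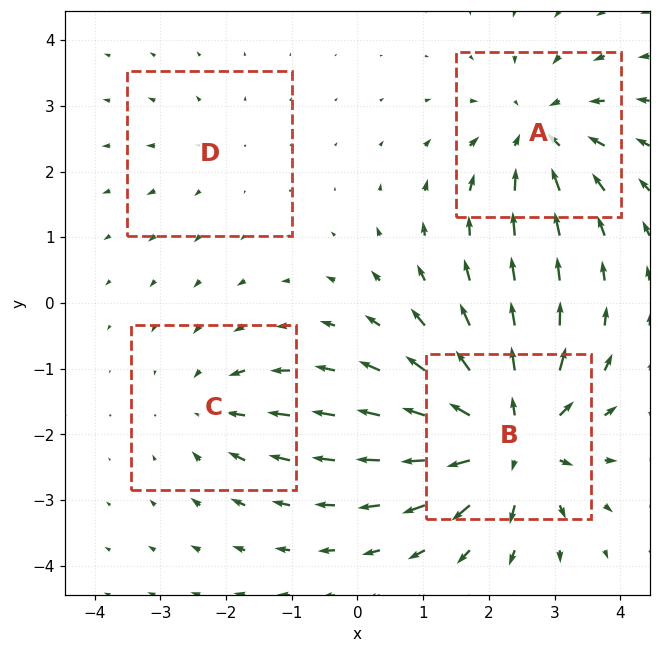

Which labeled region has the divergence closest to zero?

D

Divergence at each region's feature centre — A: about -5, B: about +7, C: about -3, D: about +2. Region D is closest to zero.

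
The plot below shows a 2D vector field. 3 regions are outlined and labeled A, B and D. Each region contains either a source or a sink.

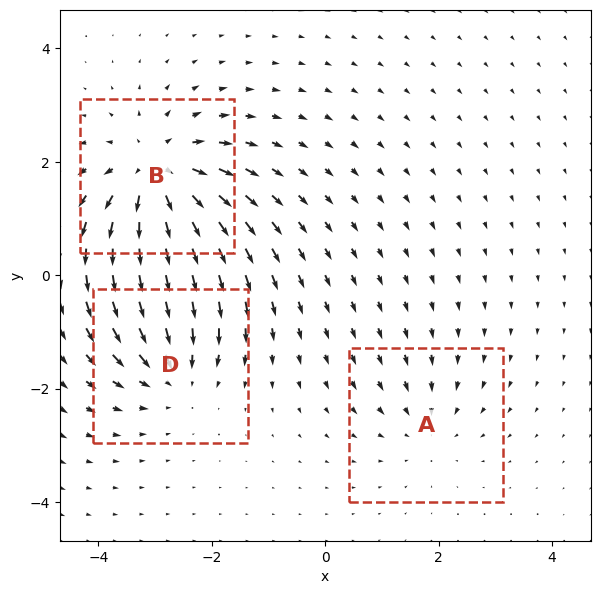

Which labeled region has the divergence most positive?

Divergence at each region's feature centre — A: about -2, B: about +5, D: about -3. Region B is most positive.

B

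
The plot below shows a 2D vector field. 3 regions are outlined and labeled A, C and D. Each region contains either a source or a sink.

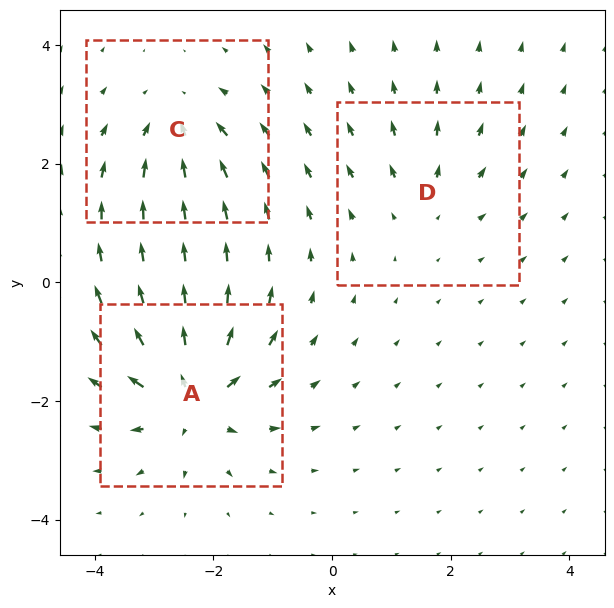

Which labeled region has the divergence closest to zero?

D

Divergence at each region's feature centre — A: about +6, C: about -4, D: about +2. Region D is closest to zero.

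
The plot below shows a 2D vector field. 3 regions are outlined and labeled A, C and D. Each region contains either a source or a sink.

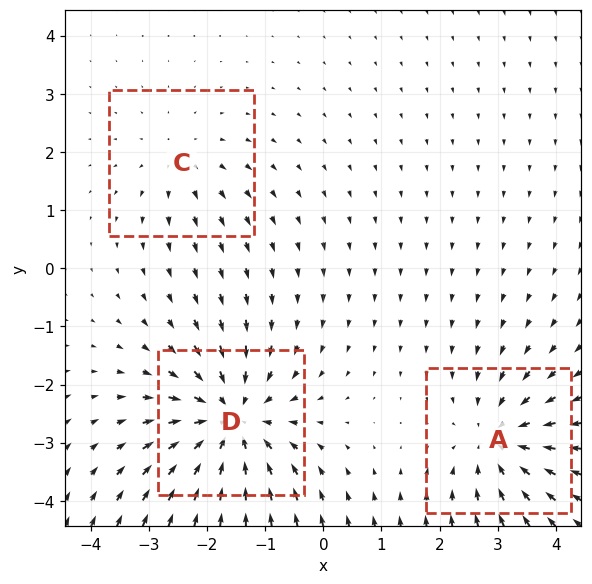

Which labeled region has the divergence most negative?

D

Divergence at each region's feature centre — A: about -4, C: about +2, D: about -5. Region D is most negative.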